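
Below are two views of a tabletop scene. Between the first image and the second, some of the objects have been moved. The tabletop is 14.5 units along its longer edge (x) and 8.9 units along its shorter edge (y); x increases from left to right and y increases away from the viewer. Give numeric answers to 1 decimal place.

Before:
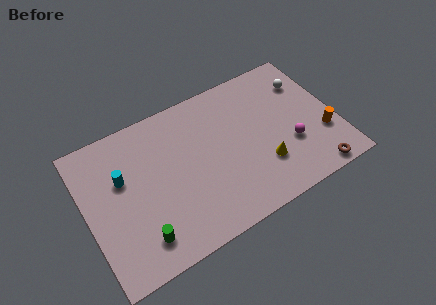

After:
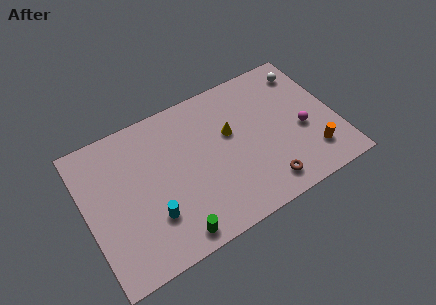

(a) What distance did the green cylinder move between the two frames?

1.9

The green cylinder was near (2.7, 1.7) before and (4.5, 1.0) after, so it travelled √(1.8² + 0.7²) ≈ 1.9 units.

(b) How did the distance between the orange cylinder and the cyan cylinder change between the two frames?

-2.4

They were about 11.7 units apart before and 9.3 after — 2.4 units closer together.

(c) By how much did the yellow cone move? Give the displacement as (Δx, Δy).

(-1.5, 2.8)

The yellow cone was at about (10.0, 2.6) and moved to about (8.5, 5.4).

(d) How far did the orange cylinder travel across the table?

1.2

The orange cylinder was near (13.6, 2.9) before and (12.8, 2.0) after, so it travelled √(0.8² + 0.9²) ≈ 1.2 units.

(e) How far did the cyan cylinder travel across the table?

3.3

From (2.2, 5.6) to (3.5, 2.6), the cyan cylinder covered √(1.3² + 3.0²) ≈ 3.3 units.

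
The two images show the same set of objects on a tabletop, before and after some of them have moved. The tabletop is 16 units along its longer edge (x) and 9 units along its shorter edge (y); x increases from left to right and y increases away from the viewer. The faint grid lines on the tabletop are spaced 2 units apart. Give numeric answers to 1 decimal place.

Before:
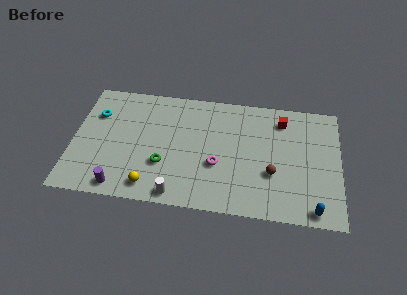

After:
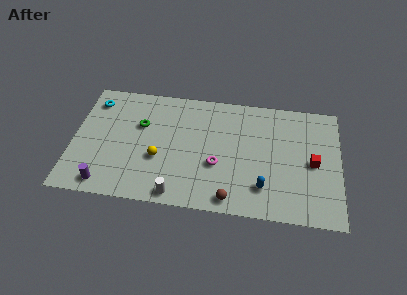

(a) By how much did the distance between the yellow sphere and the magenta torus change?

-0.9

They were about 4.4 units apart before and 3.5 after — 0.9 units closer together.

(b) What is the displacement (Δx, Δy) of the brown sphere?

(-2.4, -2.2)

From the two frames, the brown sphere sits at roughly (12.0, 3.2) before and (9.6, 1.0) after.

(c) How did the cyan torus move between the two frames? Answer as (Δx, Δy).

(-0.2, 1.0)

From the two frames, the cyan torus sits at roughly (1.3, 6.3) before and (1.1, 7.3) after.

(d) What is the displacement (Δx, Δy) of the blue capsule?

(-3.0, 1.2)

The blue capsule was at about (14.5, 0.9) and moved to about (11.5, 2.1).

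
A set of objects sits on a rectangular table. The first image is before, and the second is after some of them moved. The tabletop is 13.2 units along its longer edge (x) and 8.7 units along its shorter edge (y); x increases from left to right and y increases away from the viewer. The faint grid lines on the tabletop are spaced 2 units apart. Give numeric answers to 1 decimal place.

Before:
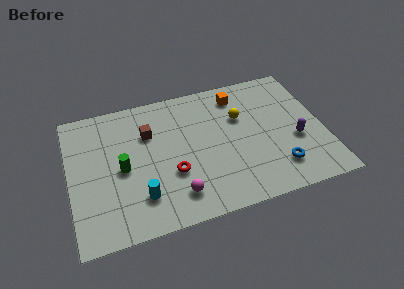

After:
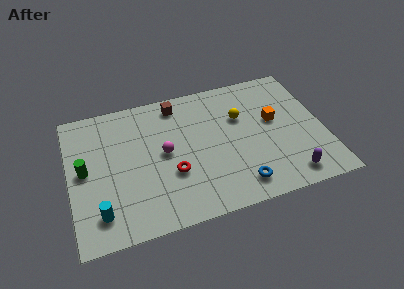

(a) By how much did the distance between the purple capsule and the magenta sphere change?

+0.4

Before: roughly 6.6 units apart; after: 7.0. That's 0.4 units further apart.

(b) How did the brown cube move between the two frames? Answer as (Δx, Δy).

(1.6, 1.5)

The brown cube started near (4.2, 6.0) and ended near (5.8, 7.5).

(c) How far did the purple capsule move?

2.3

From (11.7, 3.4) to (11.1, 1.2), the purple capsule covered √(0.6² + 2.2²) ≈ 2.3 units.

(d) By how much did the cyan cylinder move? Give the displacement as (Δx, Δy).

(-2.1, -0.4)

The cyan cylinder was at about (3.5, 2.1) and moved to about (1.4, 1.7).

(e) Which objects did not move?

the yellow sphere and the red torus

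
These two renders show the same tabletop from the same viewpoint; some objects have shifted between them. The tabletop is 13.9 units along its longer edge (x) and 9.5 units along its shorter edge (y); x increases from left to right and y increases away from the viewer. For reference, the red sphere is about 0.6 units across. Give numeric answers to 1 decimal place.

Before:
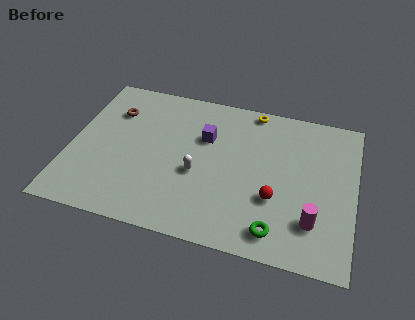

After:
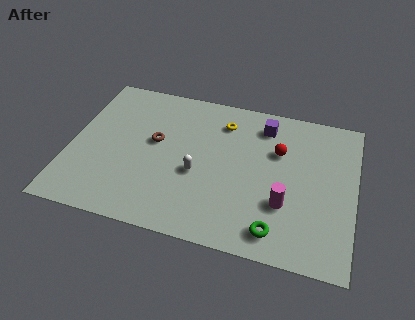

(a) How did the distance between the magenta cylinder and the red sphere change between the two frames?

+1.1

The distance was about 2.1 in the first image and 3.2 in the second, so they moved 1.1 units further apart.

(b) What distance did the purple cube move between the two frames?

3.2

From (6.5, 6.3) to (9.3, 7.8), the purple cube covered √(2.8² + 1.5²) ≈ 3.2 units.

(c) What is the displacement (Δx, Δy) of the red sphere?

(0.0, 3.0)

From the two frames, the red sphere sits at roughly (10.1, 3.3) before and (10.1, 6.3) after.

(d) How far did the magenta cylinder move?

1.6

The magenta cylinder moved from about (12.0, 2.4) to (10.6, 3.1), a distance of √(1.4² + 0.7²) ≈ 1.6.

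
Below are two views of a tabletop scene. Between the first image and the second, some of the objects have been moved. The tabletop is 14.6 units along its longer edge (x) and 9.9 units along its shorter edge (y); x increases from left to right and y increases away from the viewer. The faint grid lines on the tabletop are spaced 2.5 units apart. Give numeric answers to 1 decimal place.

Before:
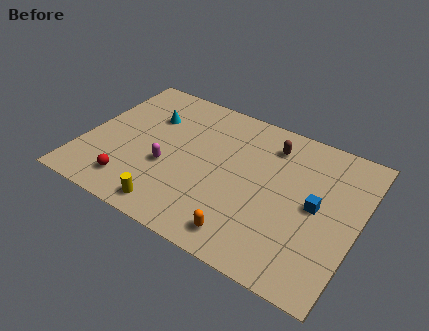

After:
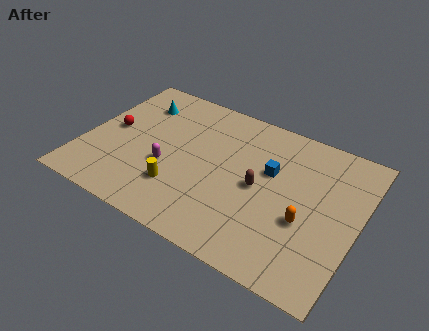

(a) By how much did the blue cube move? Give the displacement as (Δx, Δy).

(-2.6, 1.1)

The blue cube started near (12.4, 5.0) and ended near (9.8, 6.1).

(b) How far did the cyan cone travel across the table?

1.1

The cyan cone was near (3.1, 6.9) before and (2.3, 7.6) after, so it travelled √(0.8² + 0.7²) ≈ 1.1 units.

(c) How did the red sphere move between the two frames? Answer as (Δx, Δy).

(-1.7, 3.3)

The red sphere started near (3.0, 1.8) and ended near (1.3, 5.1).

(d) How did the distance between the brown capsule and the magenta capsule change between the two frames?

-1.6

Before: roughly 6.5 units apart; after: 4.9. That's 1.6 units closer together.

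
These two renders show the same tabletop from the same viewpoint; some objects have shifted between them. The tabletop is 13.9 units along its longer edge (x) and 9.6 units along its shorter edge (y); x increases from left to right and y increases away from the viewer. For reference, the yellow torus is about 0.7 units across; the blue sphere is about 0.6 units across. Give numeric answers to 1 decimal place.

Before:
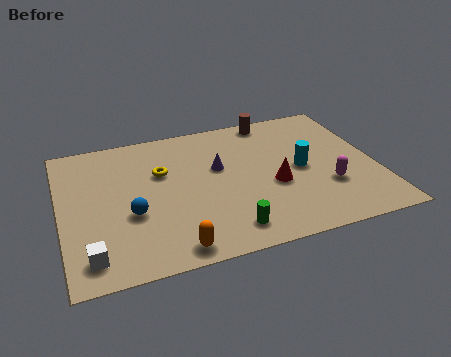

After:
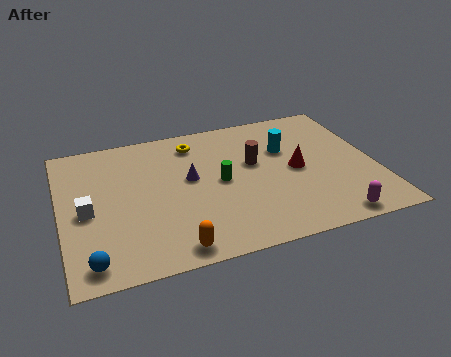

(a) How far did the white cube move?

2.9

The white cube was near (1.1, 1.5) before and (1.1, 4.4) after, so it travelled √(0.0² + 2.9²) ≈ 2.9 units.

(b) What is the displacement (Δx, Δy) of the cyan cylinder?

(-0.5, 1.6)

From the two frames, the cyan cylinder sits at roughly (10.6, 4.7) before and (10.1, 6.3) after.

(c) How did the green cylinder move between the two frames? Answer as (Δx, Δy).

(0.0, 3.3)

From the two frames, the green cylinder sits at roughly (7.0, 1.5) before and (7.0, 4.8) after.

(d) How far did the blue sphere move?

3.1

The blue sphere was near (3.0, 3.7) before and (1.1, 1.2) after, so it travelled √(1.9² + 2.5²) ≈ 3.1 units.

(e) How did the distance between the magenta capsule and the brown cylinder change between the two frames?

-0.3

The distance was about 5.9 in the first image and 5.6 in the second, so they moved 0.3 units closer together.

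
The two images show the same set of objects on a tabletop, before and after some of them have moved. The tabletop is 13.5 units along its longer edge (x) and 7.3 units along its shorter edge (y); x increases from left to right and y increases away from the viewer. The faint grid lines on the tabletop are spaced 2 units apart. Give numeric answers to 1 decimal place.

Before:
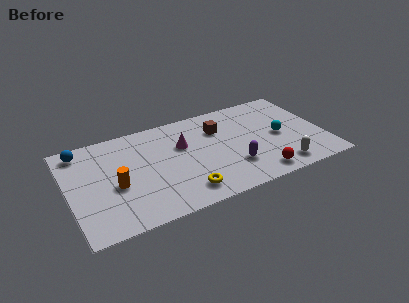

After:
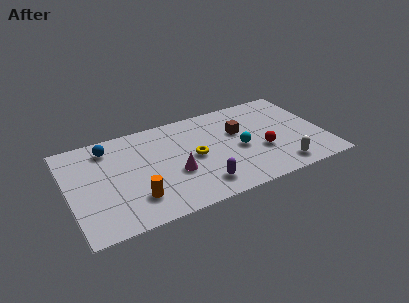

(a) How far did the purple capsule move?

1.9

The purple capsule moved from about (8.5, 2.1) to (6.7, 1.4), a distance of √(1.8² + 0.7²) ≈ 1.9.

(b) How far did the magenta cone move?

2.0

The magenta cone moved from about (6.1, 4.7) to (5.5, 2.8), a distance of √(0.6² + 1.9²) ≈ 2.0.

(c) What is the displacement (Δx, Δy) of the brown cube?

(1.0, -0.6)

The brown cube was at about (8.1, 5.2) and moved to about (9.1, 4.6).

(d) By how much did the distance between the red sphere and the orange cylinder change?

-0.7

Before: roughly 7.6 units apart; after: 6.9. That's 0.7 units closer together.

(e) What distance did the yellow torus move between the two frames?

2.4

The yellow torus was near (5.8, 1.3) before and (6.6, 3.6) after, so it travelled √(0.8² + 2.3²) ≈ 2.4 units.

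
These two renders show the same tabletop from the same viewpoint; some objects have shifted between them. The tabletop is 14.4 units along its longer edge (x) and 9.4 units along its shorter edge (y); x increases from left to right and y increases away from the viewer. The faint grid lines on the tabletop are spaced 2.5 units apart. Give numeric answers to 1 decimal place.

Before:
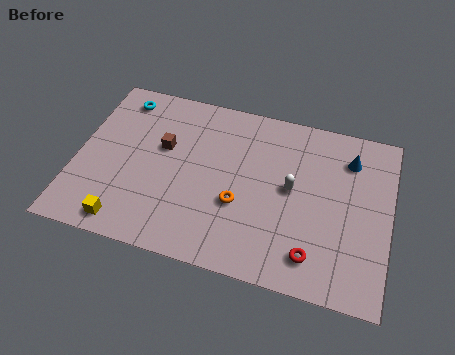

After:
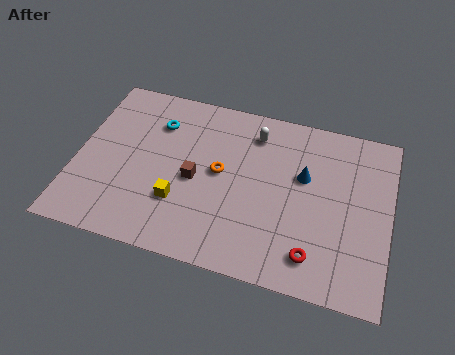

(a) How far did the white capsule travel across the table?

3.2

From (9.9, 5.0) to (8.0, 7.6), the white capsule covered √(1.9² + 2.6²) ≈ 3.2 units.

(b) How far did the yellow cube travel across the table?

2.9

The yellow cube was near (2.6, 1.1) before and (4.9, 2.9) after, so it travelled √(2.3² + 1.8²) ≈ 2.9 units.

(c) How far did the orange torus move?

1.8

The orange torus was near (7.6, 3.5) before and (6.6, 5.0) after, so it travelled √(1.0² + 1.5²) ≈ 1.8 units.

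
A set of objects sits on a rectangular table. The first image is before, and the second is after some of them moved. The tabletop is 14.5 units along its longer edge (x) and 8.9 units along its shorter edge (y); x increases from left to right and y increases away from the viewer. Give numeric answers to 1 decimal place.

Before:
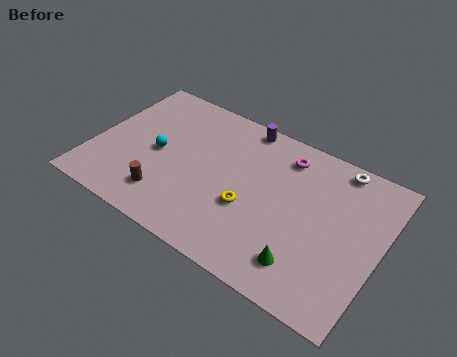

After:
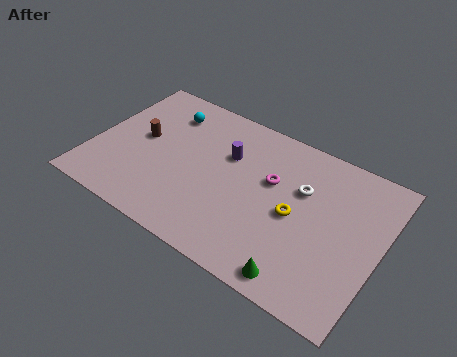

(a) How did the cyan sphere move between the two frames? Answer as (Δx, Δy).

(0.0, 2.7)

The cyan sphere started near (3.2, 4.3) and ended near (3.2, 7.0).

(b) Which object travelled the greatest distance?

the brown cylinder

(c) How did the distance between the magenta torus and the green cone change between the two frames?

-0.8

The distance was about 5.8 in the first image and 5.0 in the second, so they moved 0.8 units closer together.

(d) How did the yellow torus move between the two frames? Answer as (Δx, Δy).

(2.2, 0.8)

The yellow torus was at about (8.1, 3.4) and moved to about (10.3, 4.2).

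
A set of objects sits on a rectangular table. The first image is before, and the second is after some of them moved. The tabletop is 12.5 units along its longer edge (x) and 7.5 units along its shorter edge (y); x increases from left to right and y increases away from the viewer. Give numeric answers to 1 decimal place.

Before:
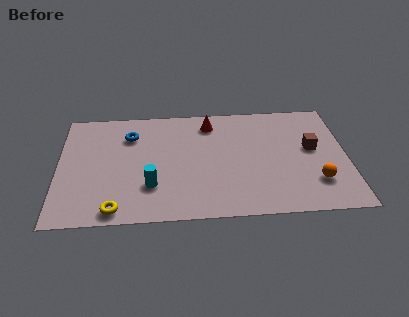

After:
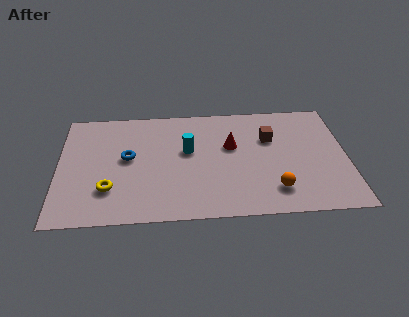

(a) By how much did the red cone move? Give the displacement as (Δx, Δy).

(0.9, -1.6)

The red cone started near (6.6, 6.2) and ended near (7.5, 4.6).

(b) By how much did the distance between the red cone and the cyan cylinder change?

-2.9

Before: roughly 4.8 units apart; after: 1.9. That's 2.9 units closer together.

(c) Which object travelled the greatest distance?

the cyan cylinder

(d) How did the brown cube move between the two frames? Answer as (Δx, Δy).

(-1.8, 0.8)

The brown cube started near (11.0, 4.2) and ended near (9.2, 5.0).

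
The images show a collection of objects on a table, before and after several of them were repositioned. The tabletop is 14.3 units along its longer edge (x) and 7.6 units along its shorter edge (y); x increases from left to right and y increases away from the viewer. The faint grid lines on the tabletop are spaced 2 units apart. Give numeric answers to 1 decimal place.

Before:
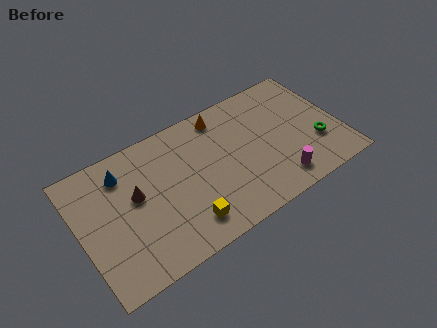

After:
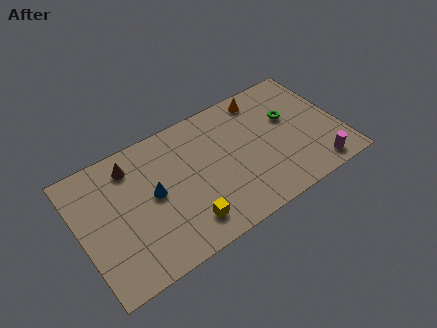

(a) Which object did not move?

the yellow cube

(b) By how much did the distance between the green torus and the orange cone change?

-4.0

The distance was about 6.2 in the first image and 2.2 in the second, so they moved 4.0 units closer together.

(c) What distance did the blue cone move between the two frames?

2.4

The blue cone moved from about (2.6, 6.0) to (4.0, 4.0), a distance of √(1.4² + 2.0²) ≈ 2.4.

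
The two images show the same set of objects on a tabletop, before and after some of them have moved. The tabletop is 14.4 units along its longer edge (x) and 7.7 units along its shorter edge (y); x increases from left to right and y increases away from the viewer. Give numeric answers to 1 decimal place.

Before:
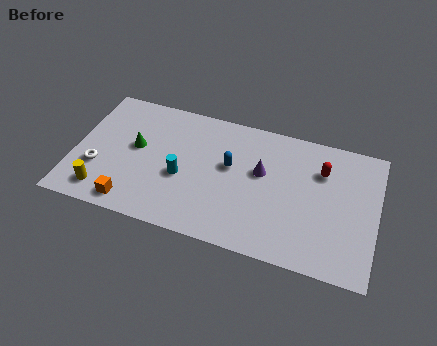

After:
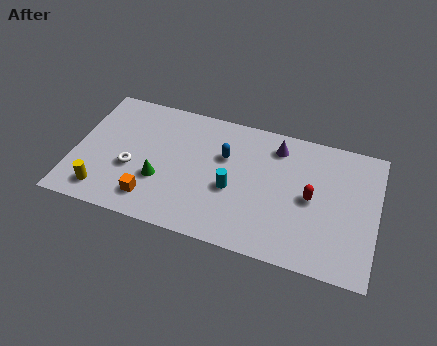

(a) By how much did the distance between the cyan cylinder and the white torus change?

+0.8

They were about 4.0 units apart before and 4.8 after — 0.8 units further apart.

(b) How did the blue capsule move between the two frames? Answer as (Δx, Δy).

(-0.3, 0.5)

The blue capsule was at about (7.4, 4.5) and moved to about (7.1, 5.0).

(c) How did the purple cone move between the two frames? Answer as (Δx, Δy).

(0.6, 1.7)

The purple cone was at about (8.9, 4.6) and moved to about (9.5, 6.3).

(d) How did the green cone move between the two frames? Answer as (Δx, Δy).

(1.3, -1.6)

From the two frames, the green cone sits at roughly (2.9, 4.3) before and (4.2, 2.7) after.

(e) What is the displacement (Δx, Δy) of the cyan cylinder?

(2.4, 0.0)

The cyan cylinder started near (5.2, 3.2) and ended near (7.6, 3.2).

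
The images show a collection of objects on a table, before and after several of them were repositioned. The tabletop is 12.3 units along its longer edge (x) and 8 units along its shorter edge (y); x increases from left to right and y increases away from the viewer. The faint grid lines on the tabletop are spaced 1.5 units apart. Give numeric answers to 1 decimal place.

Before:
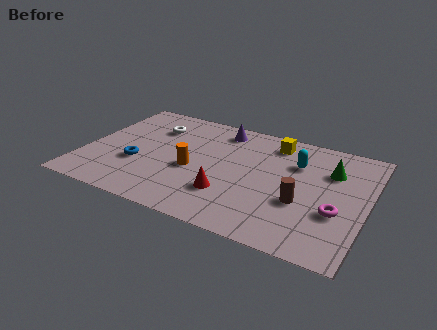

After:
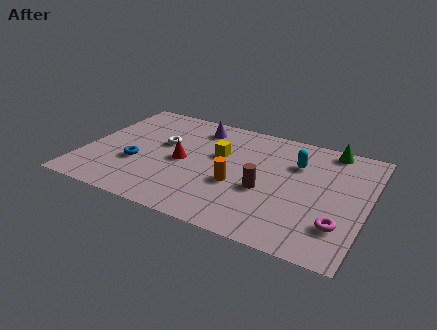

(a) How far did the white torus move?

1.3

The white torus was near (2.7, 5.9) before and (3.3, 4.8) after, so it travelled √(0.6² + 1.1²) ≈ 1.3 units.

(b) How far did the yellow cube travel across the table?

2.8

From (8.0, 6.7) to (5.8, 4.9), the yellow cube covered √(2.2² + 1.8²) ≈ 2.8 units.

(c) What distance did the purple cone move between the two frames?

1.0

The purple cone moved from about (5.6, 6.8) to (4.6, 6.6), a distance of √(1.0² + 0.2²) ≈ 1.0.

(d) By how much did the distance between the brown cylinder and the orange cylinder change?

-3.6

The distance was about 4.8 in the first image and 1.2 in the second, so they moved 3.6 units closer together.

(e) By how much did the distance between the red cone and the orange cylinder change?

+0.6

They were about 2.0 units apart before and 2.6 after — 0.6 units further apart.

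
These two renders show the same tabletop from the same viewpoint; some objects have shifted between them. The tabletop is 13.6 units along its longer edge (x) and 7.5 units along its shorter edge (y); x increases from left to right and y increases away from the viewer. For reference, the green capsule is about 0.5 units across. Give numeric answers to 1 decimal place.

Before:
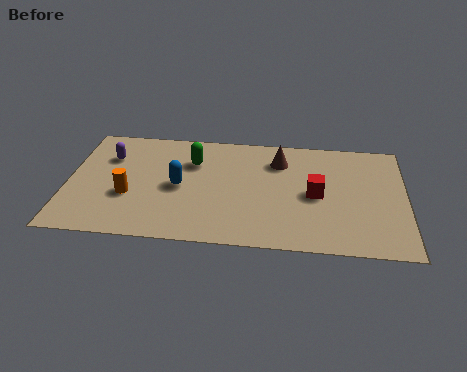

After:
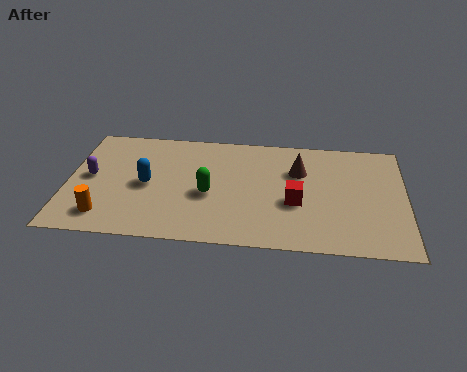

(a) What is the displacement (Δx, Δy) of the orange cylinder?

(-0.9, -1.4)

The orange cylinder started near (2.5, 2.8) and ended near (1.6, 1.4).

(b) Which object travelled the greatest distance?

the green capsule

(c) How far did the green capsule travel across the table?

2.2

The green capsule moved from about (5.0, 5.3) to (5.7, 3.2), a distance of √(0.7² + 2.1²) ≈ 2.2.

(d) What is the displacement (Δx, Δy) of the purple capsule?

(-0.7, -1.4)

The purple capsule started near (1.6, 5.3) and ended near (0.9, 3.9).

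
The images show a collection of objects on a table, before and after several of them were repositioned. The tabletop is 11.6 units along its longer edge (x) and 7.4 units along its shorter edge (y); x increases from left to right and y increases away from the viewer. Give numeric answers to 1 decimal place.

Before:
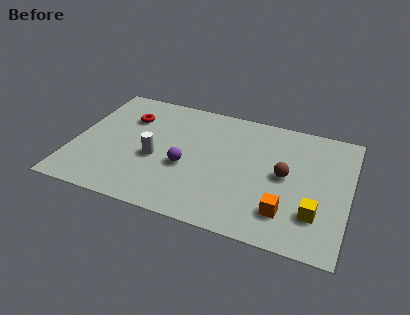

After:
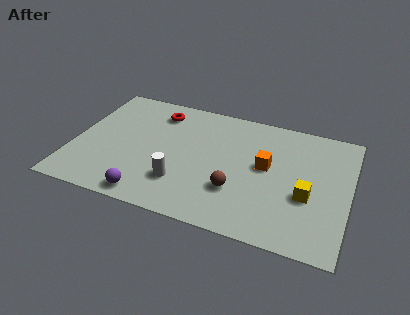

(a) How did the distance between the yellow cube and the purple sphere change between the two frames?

+1.1

The distance was about 5.6 in the first image and 6.7 in the second, so they moved 1.1 units further apart.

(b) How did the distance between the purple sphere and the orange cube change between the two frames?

+1.2

The distance was about 4.5 in the first image and 5.7 in the second, so they moved 1.2 units further apart.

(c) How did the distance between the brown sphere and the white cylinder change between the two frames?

-3.1

The distance was about 5.4 in the first image and 2.3 in the second, so they moved 3.1 units closer together.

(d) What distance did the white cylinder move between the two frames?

1.6

The white cylinder moved from about (3.5, 3.1) to (4.7, 2.0), a distance of √(1.2² + 1.1²) ≈ 1.6.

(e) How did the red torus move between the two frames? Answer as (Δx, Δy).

(1.2, 0.7)

From the two frames, the red torus sits at roughly (2.1, 5.3) before and (3.3, 6.0) after.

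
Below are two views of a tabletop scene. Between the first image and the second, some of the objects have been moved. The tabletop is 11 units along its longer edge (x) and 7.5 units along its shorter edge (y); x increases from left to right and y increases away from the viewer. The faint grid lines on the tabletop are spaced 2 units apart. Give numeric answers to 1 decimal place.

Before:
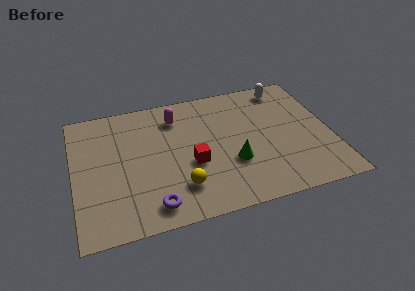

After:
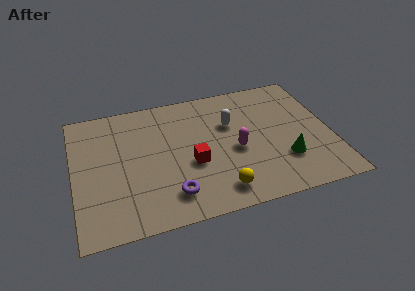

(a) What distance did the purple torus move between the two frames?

0.9

The purple torus moved from about (3.2, 1.1) to (4.0, 1.5), a distance of √(0.8² + 0.4²) ≈ 0.9.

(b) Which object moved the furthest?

the magenta capsule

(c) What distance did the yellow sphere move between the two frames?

1.7

The yellow sphere moved from about (4.4, 1.8) to (6.0, 1.2), a distance of √(1.6² + 0.6²) ≈ 1.7.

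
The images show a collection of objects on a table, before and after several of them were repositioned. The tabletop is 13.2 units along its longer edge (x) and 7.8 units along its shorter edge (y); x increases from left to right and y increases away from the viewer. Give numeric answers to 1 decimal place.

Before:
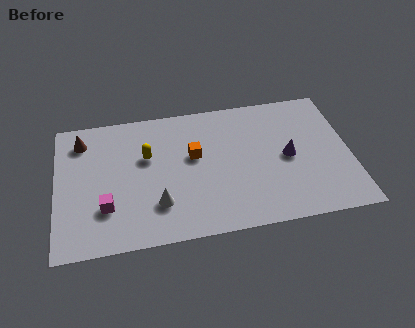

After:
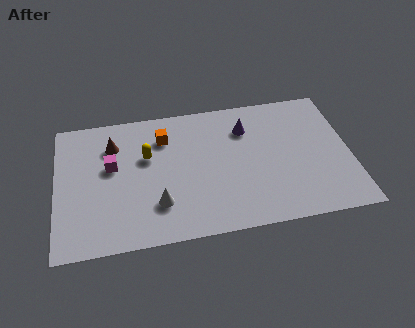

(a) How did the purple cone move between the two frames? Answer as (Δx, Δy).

(-1.8, 2.0)

From the two frames, the purple cone sits at roughly (10.4, 3.8) before and (8.6, 5.8) after.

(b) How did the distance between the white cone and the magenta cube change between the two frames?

+0.9

They were about 2.3 units apart before and 3.2 after — 0.9 units further apart.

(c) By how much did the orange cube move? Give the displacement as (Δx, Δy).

(-1.3, 1.3)

The orange cube was at about (6.2, 4.6) and moved to about (4.9, 5.9).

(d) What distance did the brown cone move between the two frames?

1.5

The brown cone was near (1.2, 6.3) before and (2.6, 5.8) after, so it travelled √(1.4² + 0.5²) ≈ 1.5 units.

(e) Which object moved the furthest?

the purple cone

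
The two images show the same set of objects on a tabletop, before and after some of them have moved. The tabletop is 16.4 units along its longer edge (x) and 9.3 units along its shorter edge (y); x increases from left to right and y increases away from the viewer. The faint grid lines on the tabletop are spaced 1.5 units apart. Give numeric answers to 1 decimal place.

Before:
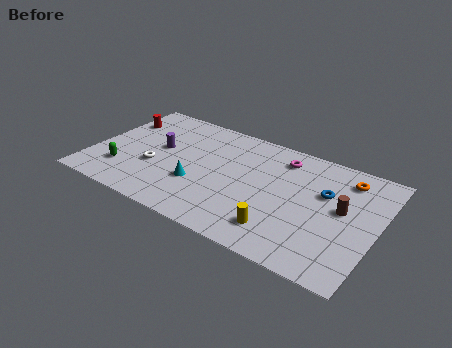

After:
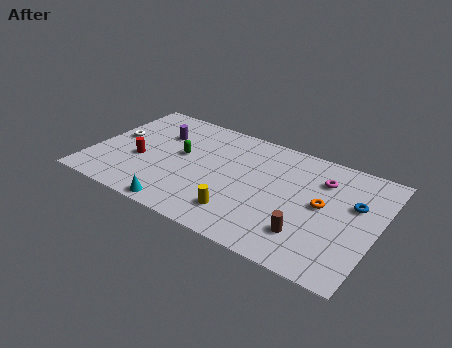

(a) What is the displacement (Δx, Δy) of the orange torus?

(-1.0, -2.7)

The orange torus was at about (14.3, 7.6) and moved to about (13.3, 4.9).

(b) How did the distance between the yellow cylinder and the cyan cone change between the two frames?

-1.7

The distance was about 5.2 in the first image and 3.5 in the second, so they moved 1.7 units closer together.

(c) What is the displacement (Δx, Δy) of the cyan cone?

(-0.6, -2.4)

From the two frames, the cyan cone sits at roughly (6.3, 3.2) before and (5.7, 0.8) after.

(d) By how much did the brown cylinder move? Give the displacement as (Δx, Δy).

(-1.6, -2.8)

The brown cylinder was at about (14.4, 5.1) and moved to about (12.8, 2.3).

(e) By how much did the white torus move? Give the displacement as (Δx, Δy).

(-2.6, 1.6)

From the two frames, the white torus sits at roughly (3.7, 3.5) before and (1.1, 5.1) after.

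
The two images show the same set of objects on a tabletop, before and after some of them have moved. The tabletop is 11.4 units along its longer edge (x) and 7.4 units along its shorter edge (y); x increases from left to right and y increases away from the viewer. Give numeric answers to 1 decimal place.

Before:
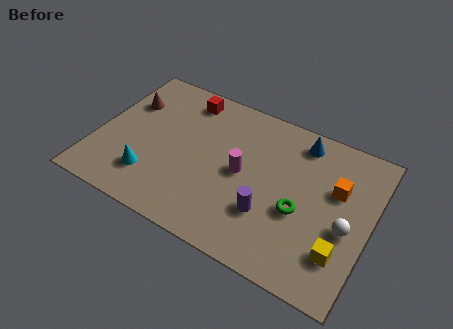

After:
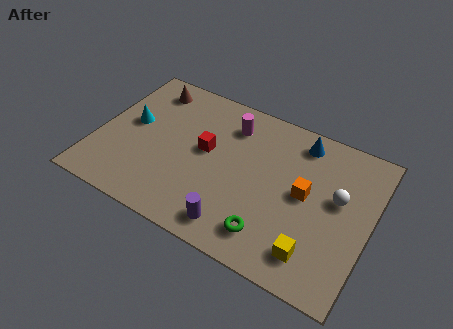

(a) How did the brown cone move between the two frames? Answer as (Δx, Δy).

(0.7, 1.1)

The brown cone was at about (1.0, 5.1) and moved to about (1.7, 6.2).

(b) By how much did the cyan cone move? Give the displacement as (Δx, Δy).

(-1.2, 2.3)

The cyan cone was at about (2.5, 1.8) and moved to about (1.3, 4.1).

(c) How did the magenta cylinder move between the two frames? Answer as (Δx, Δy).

(-0.8, 2.1)

The magenta cylinder started near (6.1, 3.7) and ended near (5.3, 5.8).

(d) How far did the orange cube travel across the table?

1.4

The orange cube moved from about (9.9, 4.7) to (8.7, 3.9), a distance of √(1.2² + 0.8²) ≈ 1.4.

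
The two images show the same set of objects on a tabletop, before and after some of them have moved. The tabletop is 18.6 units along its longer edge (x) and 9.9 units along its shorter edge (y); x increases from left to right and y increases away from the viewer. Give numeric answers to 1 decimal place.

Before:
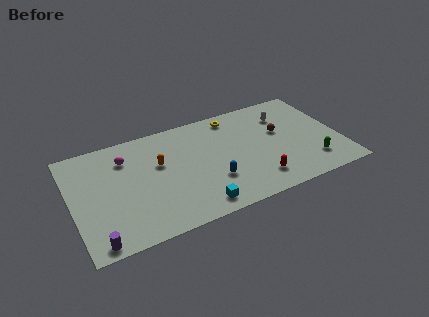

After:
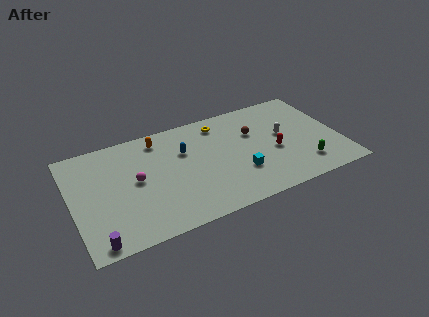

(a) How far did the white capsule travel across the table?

1.9

From (15.1, 7.4) to (14.8, 5.5), the white capsule covered √(0.3² + 1.9²) ≈ 1.9 units.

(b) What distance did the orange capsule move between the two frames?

2.3

The orange capsule was near (6.1, 6.1) before and (6.3, 8.4) after, so it travelled √(0.2² + 2.3²) ≈ 2.3 units.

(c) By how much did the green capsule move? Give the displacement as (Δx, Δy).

(-0.6, -0.1)

The green capsule started near (16.4, 2.2) and ended near (15.8, 2.1).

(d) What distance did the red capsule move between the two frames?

2.7

The red capsule moved from about (12.5, 2.0) to (14.0, 4.2), a distance of √(1.5² + 2.2²) ≈ 2.7.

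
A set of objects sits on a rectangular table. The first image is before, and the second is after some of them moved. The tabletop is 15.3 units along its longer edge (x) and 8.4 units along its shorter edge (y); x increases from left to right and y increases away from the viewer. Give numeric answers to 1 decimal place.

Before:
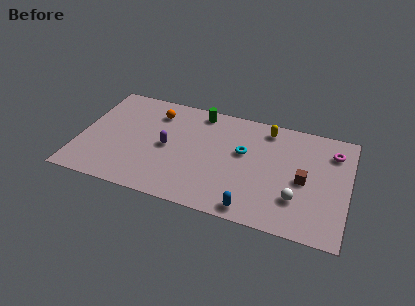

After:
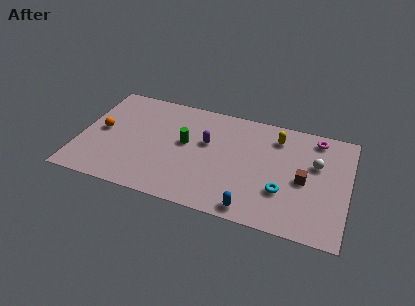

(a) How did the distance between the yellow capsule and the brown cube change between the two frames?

-0.7

Before: roughly 4.0 units apart; after: 3.3. That's 0.7 units closer together.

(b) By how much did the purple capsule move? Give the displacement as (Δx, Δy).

(2.2, 1.0)

From the two frames, the purple capsule sits at roughly (5.0, 4.1) before and (7.2, 5.1) after.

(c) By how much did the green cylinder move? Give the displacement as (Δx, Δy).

(-0.6, -2.7)

The green cylinder was at about (6.6, 7.4) and moved to about (6.0, 4.7).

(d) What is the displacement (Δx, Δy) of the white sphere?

(0.9, 2.9)

From the two frames, the white sphere sits at roughly (12.5, 2.4) before and (13.4, 5.3) after.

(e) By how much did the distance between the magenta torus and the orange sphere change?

+2.3

They were about 10.2 units apart before and 12.5 after — 2.3 units further apart.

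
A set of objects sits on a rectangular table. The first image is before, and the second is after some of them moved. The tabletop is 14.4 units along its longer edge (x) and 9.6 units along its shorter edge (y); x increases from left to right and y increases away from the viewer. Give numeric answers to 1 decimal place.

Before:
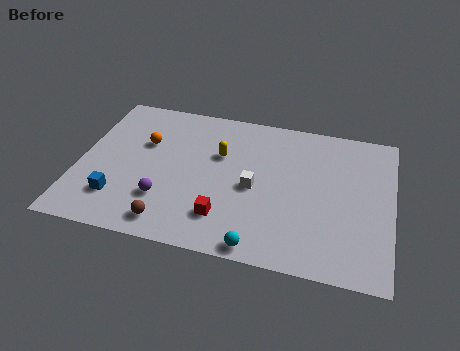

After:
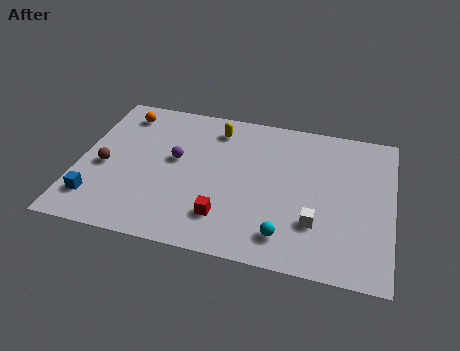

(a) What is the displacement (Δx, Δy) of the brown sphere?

(-3.3, 2.9)

From the two frames, the brown sphere sits at roughly (4.5, 1.3) before and (1.2, 4.2) after.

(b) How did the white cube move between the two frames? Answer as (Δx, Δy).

(2.9, -1.6)

The white cube started near (8.1, 4.4) and ended near (11.0, 2.8).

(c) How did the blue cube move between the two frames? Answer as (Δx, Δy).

(-1.0, -0.3)

From the two frames, the blue cube sits at roughly (2.0, 2.3) before and (1.0, 2.0) after.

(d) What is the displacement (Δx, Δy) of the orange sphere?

(-1.2, 1.8)

From the two frames, the orange sphere sits at roughly (2.9, 6.2) before and (1.7, 8.0) after.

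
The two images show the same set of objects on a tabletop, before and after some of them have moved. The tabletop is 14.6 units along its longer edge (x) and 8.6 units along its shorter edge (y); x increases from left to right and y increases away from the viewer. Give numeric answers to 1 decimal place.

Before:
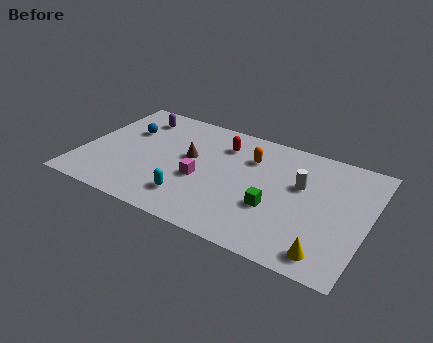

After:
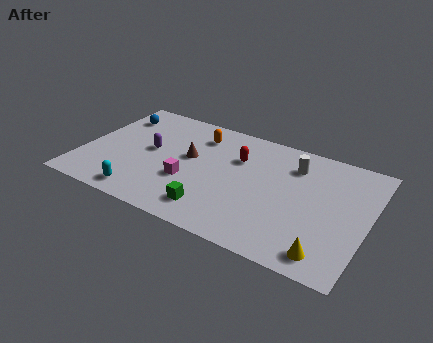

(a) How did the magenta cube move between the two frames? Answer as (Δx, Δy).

(-0.6, -0.4)

From the two frames, the magenta cube sits at roughly (6.2, 3.5) before and (5.6, 3.1) after.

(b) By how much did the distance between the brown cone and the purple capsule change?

-1.7

Before: roughly 3.7 units apart; after: 2.0. That's 1.7 units closer together.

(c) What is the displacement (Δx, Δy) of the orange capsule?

(-2.8, 0.6)

The orange capsule was at about (8.4, 6.2) and moved to about (5.6, 6.8).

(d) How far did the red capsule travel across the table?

1.1

From (6.9, 6.6) to (7.8, 5.9), the red capsule covered √(0.9² + 0.7²) ≈ 1.1 units.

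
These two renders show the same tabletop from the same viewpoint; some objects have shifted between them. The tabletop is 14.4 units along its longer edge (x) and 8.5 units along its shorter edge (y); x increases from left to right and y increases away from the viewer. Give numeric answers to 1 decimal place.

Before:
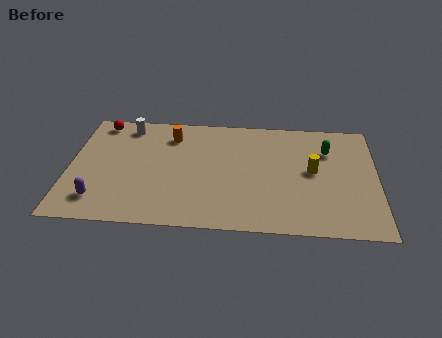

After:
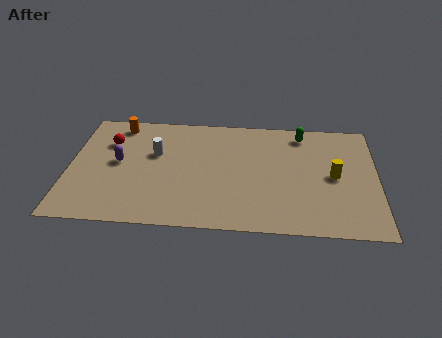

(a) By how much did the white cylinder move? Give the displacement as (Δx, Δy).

(1.4, -2.0)

From the two frames, the white cylinder sits at roughly (2.6, 7.3) before and (4.0, 5.3) after.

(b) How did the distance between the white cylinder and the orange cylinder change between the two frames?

+0.6

The distance was about 2.2 in the first image and 2.8 in the second, so they moved 0.6 units further apart.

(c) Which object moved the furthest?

the purple capsule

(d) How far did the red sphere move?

1.6

From (1.3, 7.5) to (1.8, 6.0), the red sphere covered √(0.5² + 1.5²) ≈ 1.6 units.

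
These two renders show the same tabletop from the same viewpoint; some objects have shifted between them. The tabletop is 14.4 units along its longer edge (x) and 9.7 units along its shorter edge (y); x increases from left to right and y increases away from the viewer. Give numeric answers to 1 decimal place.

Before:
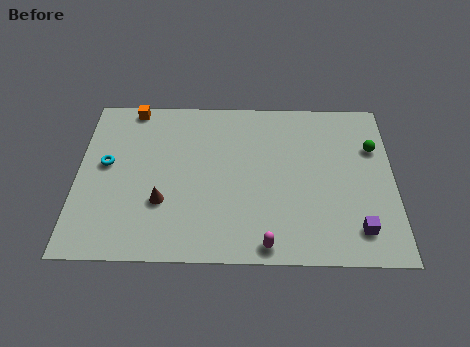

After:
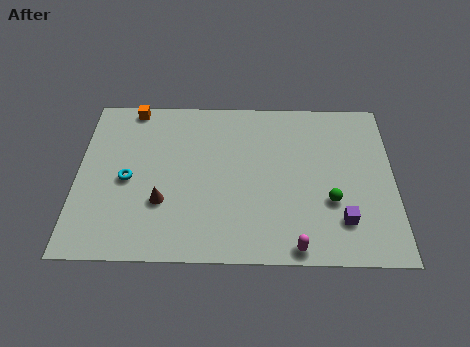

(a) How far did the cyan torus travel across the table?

1.3

The cyan torus moved from about (1.3, 5.4) to (2.3, 4.5), a distance of √(1.0² + 0.9²) ≈ 1.3.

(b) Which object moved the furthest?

the green sphere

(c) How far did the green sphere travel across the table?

3.8

The green sphere moved from about (13.5, 6.6) to (11.5, 3.4), a distance of √(2.0² + 3.2²) ≈ 3.8.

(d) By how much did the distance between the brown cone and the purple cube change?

-0.8

They were about 8.9 units apart before and 8.1 after — 0.8 units closer together.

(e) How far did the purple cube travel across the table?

0.9

The purple cube was near (12.7, 1.8) before and (12.0, 2.3) after, so it travelled √(0.7² + 0.5²) ≈ 0.9 units.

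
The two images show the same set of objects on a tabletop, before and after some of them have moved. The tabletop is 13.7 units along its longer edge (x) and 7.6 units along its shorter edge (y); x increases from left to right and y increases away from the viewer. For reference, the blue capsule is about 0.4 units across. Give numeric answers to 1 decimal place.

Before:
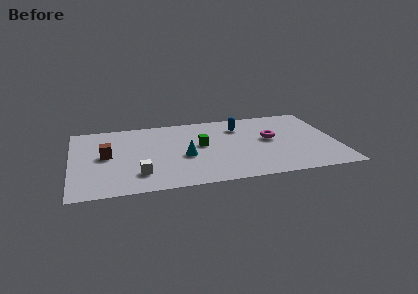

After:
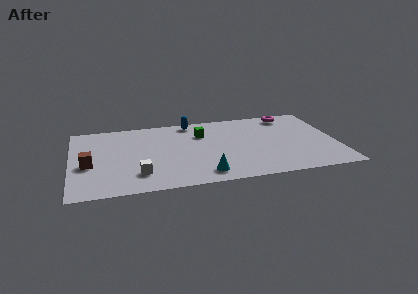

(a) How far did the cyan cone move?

2.2

The cyan cone moved from about (5.8, 3.2) to (6.7, 1.2), a distance of √(0.9² + 2.0²) ≈ 2.2.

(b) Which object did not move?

the white cube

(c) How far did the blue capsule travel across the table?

2.7

The blue capsule moved from about (8.8, 5.8) to (6.3, 6.8), a distance of √(2.5² + 1.0²) ≈ 2.7.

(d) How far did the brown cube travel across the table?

1.2

From (1.8, 4.0) to (0.9, 3.2), the brown cube covered √(0.9² + 0.8²) ≈ 1.2 units.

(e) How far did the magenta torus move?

2.7

From (10.3, 4.2) to (11.5, 6.6), the magenta torus covered √(1.2² + 2.4²) ≈ 2.7 units.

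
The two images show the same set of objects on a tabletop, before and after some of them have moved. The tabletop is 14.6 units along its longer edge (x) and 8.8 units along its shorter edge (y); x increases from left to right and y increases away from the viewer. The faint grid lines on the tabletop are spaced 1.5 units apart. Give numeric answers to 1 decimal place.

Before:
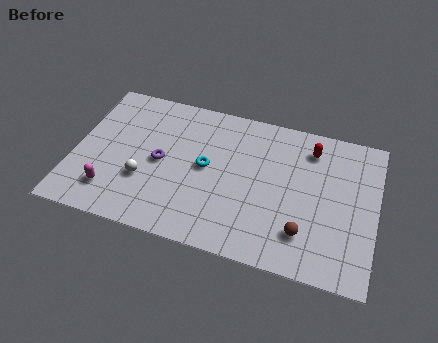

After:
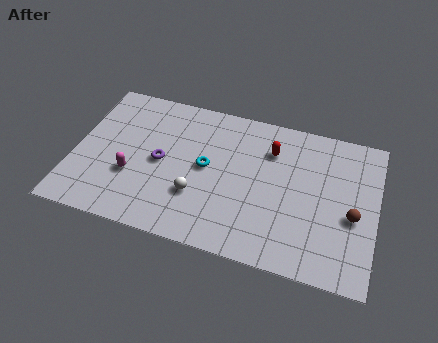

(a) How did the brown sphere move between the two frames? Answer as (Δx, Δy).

(2.2, 1.6)

The brown sphere was at about (11.3, 2.1) and moved to about (13.5, 3.7).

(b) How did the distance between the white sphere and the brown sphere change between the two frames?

-0.4

The distance was about 7.9 in the first image and 7.5 in the second, so they moved 0.4 units closer together.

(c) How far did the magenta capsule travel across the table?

1.5

The magenta capsule moved from about (2.0, 1.9) to (2.9, 3.1), a distance of √(0.9² + 1.2²) ≈ 1.5.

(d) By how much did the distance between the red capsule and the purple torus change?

-2.0

The distance was about 7.6 in the first image and 5.6 in the second, so they moved 2.0 units closer together.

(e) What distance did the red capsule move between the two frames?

2.0

The red capsule was near (11.3, 7.1) before and (9.4, 6.5) after, so it travelled √(1.9² + 0.6²) ≈ 2.0 units.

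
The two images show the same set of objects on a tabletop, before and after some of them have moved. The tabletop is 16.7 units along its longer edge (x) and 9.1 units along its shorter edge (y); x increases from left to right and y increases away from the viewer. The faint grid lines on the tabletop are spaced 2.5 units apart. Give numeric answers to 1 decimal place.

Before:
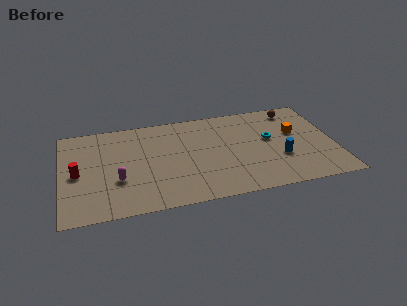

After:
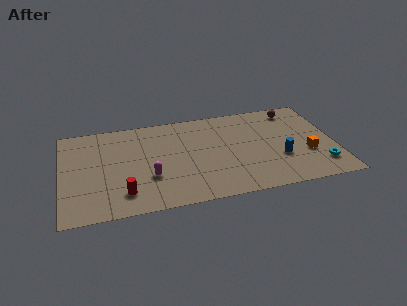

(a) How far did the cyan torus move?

4.3

From (12.8, 5.2) to (15.7, 2.0), the cyan torus covered √(2.9² + 3.2²) ≈ 4.3 units.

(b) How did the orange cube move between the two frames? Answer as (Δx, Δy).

(0.6, -2.2)

From the two frames, the orange cube sits at roughly (14.4, 5.5) before and (15.0, 3.3) after.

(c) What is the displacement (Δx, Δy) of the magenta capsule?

(1.9, -0.1)

The magenta capsule was at about (3.4, 3.2) and moved to about (5.3, 3.1).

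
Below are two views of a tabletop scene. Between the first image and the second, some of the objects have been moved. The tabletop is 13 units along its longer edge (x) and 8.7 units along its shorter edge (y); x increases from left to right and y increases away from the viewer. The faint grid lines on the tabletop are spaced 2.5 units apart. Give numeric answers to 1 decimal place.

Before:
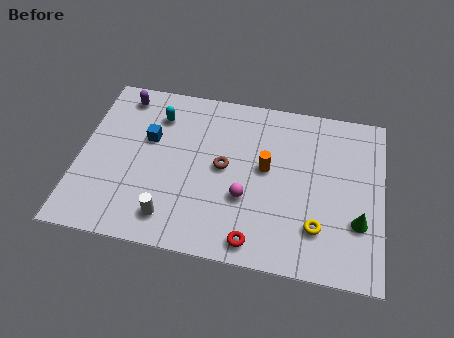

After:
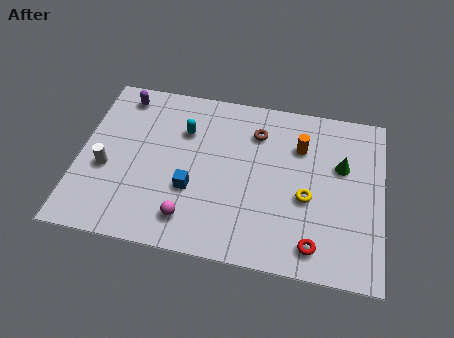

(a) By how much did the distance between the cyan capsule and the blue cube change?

+1.7

Before: roughly 1.3 units apart; after: 3.0. That's 1.7 units further apart.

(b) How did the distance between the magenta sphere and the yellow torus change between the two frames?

+2.1

Before: roughly 3.2 units apart; after: 5.3. That's 2.1 units further apart.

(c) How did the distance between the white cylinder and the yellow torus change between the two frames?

+2.4

The distance was about 6.2 in the first image and 8.6 in the second, so they moved 2.4 units further apart.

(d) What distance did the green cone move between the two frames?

2.8

The green cone was near (12.0, 2.8) before and (11.2, 5.5) after, so it travelled √(0.8² + 2.7²) ≈ 2.8 units.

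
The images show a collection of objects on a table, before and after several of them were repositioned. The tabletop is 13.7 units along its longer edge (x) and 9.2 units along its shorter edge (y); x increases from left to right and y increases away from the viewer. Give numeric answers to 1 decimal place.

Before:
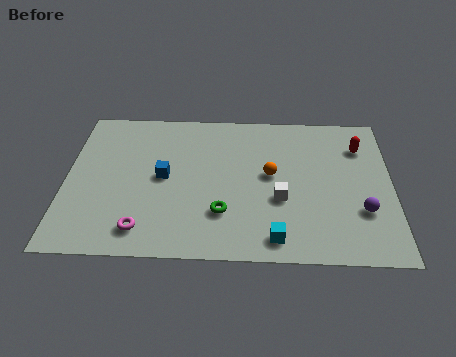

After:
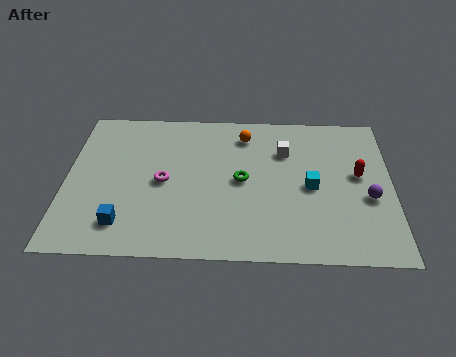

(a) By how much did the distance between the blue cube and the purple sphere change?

+1.9

They were about 8.5 units apart before and 10.4 after — 1.9 units further apart.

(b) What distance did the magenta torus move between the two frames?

3.0

From (3.3, 1.5) to (4.1, 4.4), the magenta torus covered √(0.8² + 2.9²) ≈ 3.0 units.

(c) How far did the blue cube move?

3.3

The blue cube moved from about (4.1, 4.7) to (2.5, 1.8), a distance of √(1.6² + 2.9²) ≈ 3.3.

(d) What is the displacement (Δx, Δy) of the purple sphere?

(0.3, 0.8)

The purple sphere was at about (12.4, 2.9) and moved to about (12.7, 3.7).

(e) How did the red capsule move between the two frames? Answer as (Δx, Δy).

(-0.1, -1.8)

The red capsule started near (12.4, 6.9) and ended near (12.3, 5.1).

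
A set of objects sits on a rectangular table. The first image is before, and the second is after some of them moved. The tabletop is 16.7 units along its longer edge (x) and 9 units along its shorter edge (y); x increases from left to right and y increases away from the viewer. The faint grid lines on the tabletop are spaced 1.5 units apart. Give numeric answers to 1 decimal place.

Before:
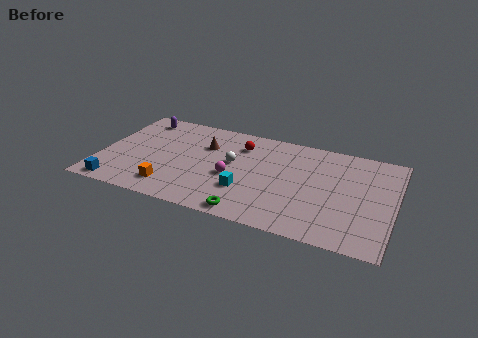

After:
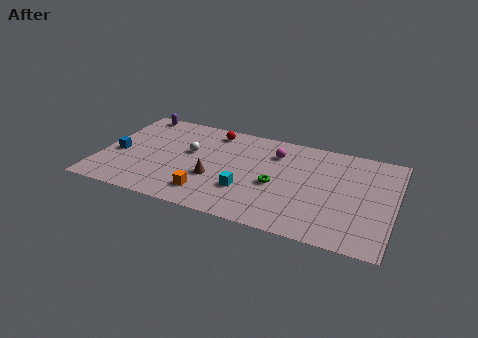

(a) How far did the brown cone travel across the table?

3.0

The brown cone was near (5.8, 6.2) before and (6.6, 3.3) after, so it travelled √(0.8² + 2.9²) ≈ 3.0 units.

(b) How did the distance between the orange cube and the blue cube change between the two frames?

+2.7

They were about 3.1 units apart before and 5.8 after — 2.7 units further apart.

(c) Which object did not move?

the cyan cube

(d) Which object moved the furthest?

the magenta sphere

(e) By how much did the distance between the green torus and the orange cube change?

-0.4

Before: roughly 4.7 units apart; after: 4.3. That's 0.4 units closer together.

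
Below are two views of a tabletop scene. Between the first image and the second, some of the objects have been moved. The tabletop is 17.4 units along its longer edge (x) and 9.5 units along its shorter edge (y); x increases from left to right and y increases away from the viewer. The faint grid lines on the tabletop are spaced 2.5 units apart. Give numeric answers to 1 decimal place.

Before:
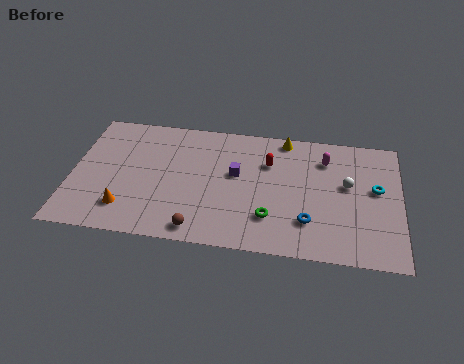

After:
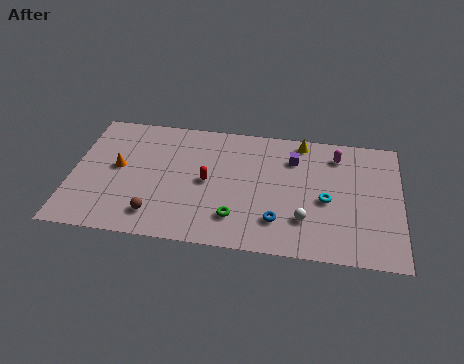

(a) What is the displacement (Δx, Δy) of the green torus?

(-1.8, -0.3)

The green torus was at about (10.6, 2.5) and moved to about (8.8, 2.2).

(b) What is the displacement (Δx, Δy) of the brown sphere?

(-2.3, 0.7)

The brown sphere was at about (6.9, 1.1) and moved to about (4.6, 1.8).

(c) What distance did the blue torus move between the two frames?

1.6

From (12.6, 2.5) to (11.0, 2.3), the blue torus covered √(1.6² + 0.2²) ≈ 1.6 units.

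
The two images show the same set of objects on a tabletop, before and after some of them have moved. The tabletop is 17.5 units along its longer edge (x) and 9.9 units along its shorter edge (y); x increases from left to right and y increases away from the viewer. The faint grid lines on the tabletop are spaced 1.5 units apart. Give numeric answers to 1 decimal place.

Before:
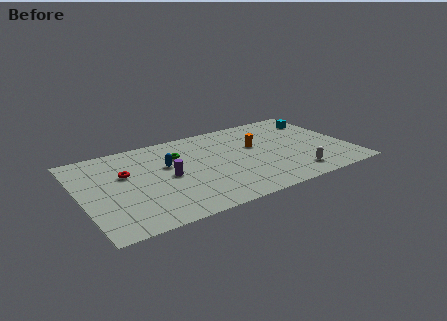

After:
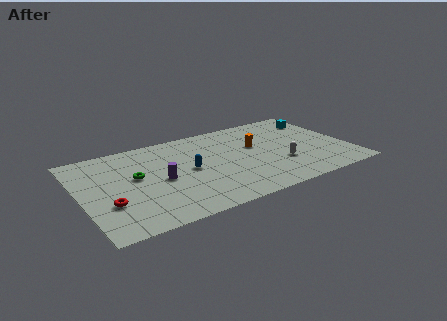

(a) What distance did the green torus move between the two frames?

3.3

From (6.6, 7.0) to (3.6, 5.6), the green torus covered √(3.0² + 1.4²) ≈ 3.3 units.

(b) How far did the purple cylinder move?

0.5

The purple cylinder was near (5.6, 4.8) before and (5.1, 4.6) after, so it travelled √(0.5² + 0.2²) ≈ 0.5 units.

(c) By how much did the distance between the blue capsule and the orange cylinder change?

-1.2

The distance was about 5.9 in the first image and 4.7 in the second, so they moved 1.2 units closer together.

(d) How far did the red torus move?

3.2

The red torus moved from about (3.0, 6.2) to (1.6, 3.3), a distance of √(1.4² + 2.9²) ≈ 3.2.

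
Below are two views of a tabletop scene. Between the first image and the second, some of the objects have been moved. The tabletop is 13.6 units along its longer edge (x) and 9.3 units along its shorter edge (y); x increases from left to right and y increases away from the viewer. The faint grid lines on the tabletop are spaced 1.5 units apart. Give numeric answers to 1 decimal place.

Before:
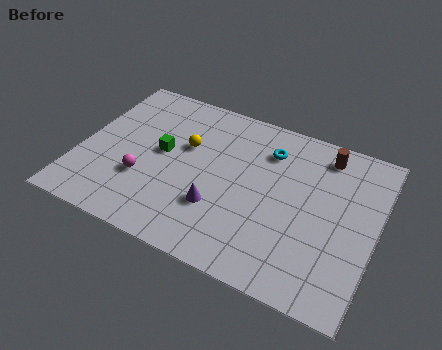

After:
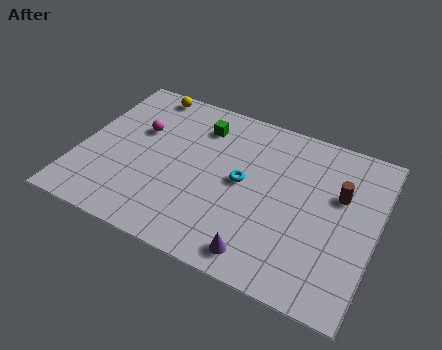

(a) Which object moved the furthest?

the yellow sphere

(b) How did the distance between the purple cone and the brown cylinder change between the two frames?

-1.0

The distance was about 6.6 in the first image and 5.6 in the second, so they moved 1.0 units closer together.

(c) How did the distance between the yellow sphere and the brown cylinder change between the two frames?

+3.2

They were about 6.5 units apart before and 9.7 after — 3.2 units further apart.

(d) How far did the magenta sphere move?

2.9

The magenta sphere was near (3.1, 3.1) before and (2.5, 5.9) after, so it travelled √(0.6² + 2.8²) ≈ 2.9 units.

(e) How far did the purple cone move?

2.8

The purple cone moved from about (6.6, 2.9) to (8.8, 1.2), a distance of √(2.2² + 1.7²) ≈ 2.8.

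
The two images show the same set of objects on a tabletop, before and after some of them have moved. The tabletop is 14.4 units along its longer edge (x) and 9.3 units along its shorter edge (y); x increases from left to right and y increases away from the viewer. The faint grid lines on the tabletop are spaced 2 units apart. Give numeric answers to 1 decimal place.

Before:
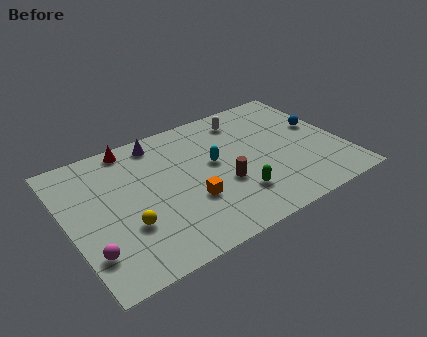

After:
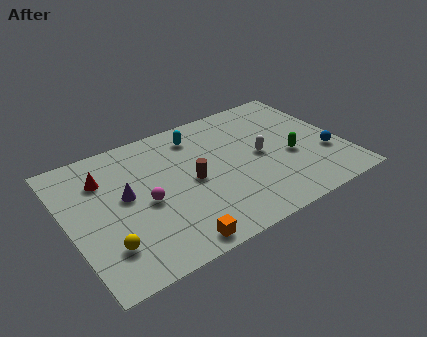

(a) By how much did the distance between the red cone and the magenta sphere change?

-3.6

Before: roughly 6.8 units apart; after: 3.2. That's 3.6 units closer together.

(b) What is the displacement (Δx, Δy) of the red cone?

(-1.7, -1.6)

The red cone started near (3.8, 8.4) and ended near (2.1, 6.8).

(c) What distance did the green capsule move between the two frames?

3.5

From (8.4, 2.4) to (11.6, 3.8), the green capsule covered √(3.2² + 1.4²) ≈ 3.5 units.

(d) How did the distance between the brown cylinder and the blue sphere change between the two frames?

+1.2

They were about 5.9 units apart before and 7.1 after — 1.2 units further apart.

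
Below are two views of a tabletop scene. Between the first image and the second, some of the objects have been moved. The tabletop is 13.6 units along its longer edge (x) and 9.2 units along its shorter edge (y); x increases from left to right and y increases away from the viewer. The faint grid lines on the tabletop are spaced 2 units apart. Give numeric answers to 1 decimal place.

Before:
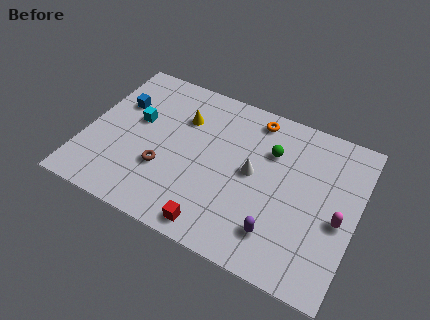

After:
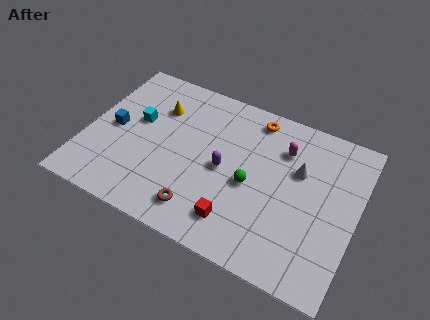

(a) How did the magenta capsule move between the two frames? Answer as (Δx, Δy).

(-3.1, 2.8)

The magenta capsule was at about (12.8, 4.0) and moved to about (9.7, 6.8).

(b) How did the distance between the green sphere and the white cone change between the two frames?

+1.1

The distance was about 1.7 in the first image and 2.8 in the second, so they moved 1.1 units further apart.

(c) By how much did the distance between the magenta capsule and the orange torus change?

-4.2

The distance was about 6.2 in the first image and 2.0 in the second, so they moved 4.2 units closer together.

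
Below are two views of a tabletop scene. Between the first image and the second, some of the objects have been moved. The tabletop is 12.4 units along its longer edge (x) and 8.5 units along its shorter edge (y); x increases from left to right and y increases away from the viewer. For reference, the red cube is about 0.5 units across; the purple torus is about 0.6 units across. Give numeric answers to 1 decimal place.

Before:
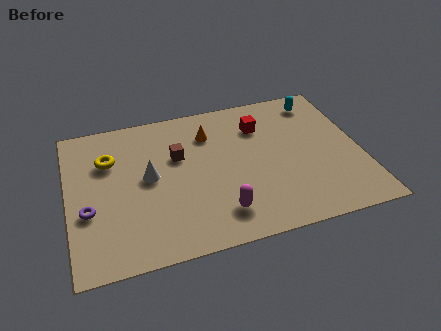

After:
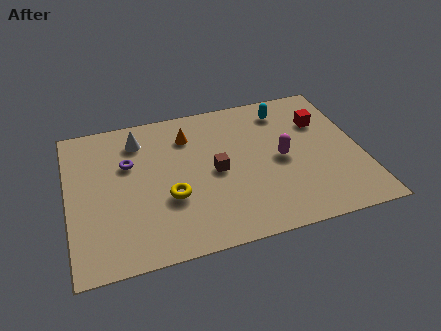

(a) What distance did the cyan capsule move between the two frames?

1.5

From (10.9, 7.2) to (9.4, 7.0), the cyan capsule covered √(1.5² + 0.2²) ≈ 1.5 units.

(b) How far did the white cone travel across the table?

2.3

The white cone moved from about (3.4, 4.5) to (3.1, 6.8), a distance of √(0.3² + 2.3²) ≈ 2.3.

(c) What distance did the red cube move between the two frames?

2.6

The red cube was near (8.3, 6.3) before and (10.9, 5.9) after, so it travelled √(2.6² + 0.4²) ≈ 2.6 units.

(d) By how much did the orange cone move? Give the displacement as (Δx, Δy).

(-0.9, 0.1)

The orange cone started near (6.1, 6.4) and ended near (5.2, 6.5).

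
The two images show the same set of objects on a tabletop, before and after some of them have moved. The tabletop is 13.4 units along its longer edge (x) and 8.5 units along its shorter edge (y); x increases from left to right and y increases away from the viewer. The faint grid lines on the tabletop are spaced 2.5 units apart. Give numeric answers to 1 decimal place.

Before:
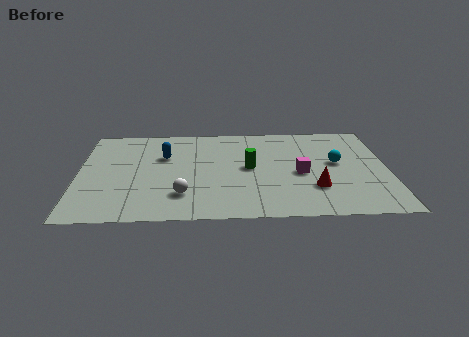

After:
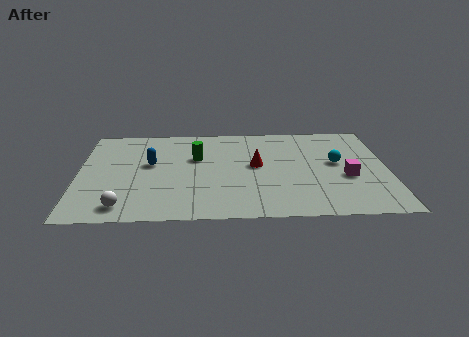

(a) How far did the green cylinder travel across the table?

2.5

The green cylinder was near (7.4, 4.4) before and (5.1, 5.4) after, so it travelled √(2.3² + 1.0²) ≈ 2.5 units.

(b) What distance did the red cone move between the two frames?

3.3

From (10.2, 2.5) to (7.7, 4.6), the red cone covered √(2.5² + 2.1²) ≈ 3.3 units.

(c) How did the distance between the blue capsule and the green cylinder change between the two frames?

-1.8

Before: roughly 3.9 units apart; after: 2.1. That's 1.8 units closer together.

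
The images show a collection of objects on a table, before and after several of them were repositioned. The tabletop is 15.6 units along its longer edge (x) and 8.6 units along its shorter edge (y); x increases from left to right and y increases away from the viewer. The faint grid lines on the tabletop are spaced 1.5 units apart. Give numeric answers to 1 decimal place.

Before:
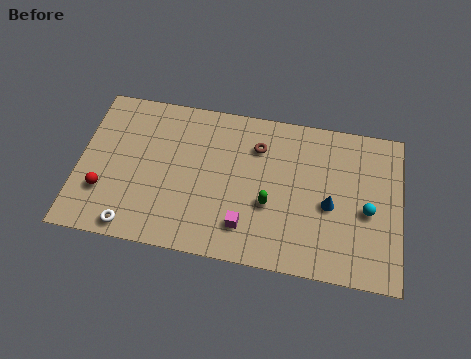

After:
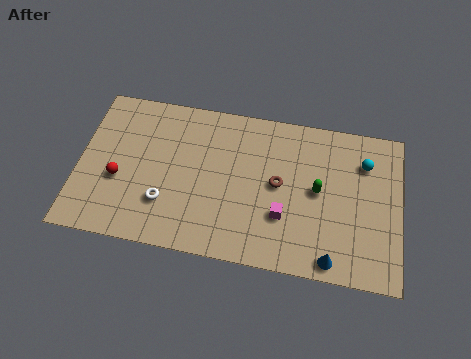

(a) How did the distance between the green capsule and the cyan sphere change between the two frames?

-1.8

Before: roughly 4.7 units apart; after: 2.9. That's 1.8 units closer together.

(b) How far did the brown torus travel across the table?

2.2

The brown torus was near (8.6, 6.4) before and (9.7, 4.5) after, so it travelled √(1.1² + 1.9²) ≈ 2.2 units.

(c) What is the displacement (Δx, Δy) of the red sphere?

(0.7, 0.8)

From the two frames, the red sphere sits at roughly (1.3, 2.6) before and (2.0, 3.4) after.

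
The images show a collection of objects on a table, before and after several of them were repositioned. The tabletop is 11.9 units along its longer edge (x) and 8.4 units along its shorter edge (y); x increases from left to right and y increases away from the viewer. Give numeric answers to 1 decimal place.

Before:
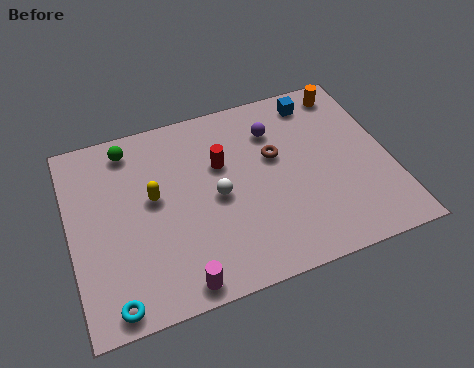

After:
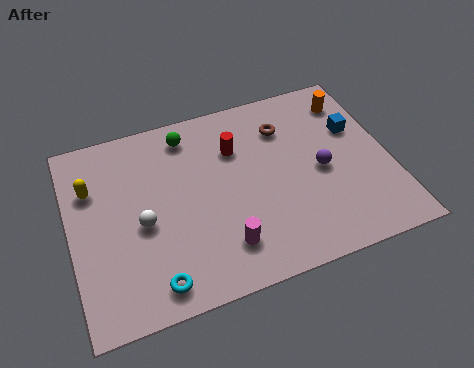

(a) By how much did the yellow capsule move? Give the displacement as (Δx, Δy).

(-2.2, 1.1)

The yellow capsule was at about (3.1, 4.7) and moved to about (0.9, 5.8).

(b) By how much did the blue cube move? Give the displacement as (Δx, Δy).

(1.3, -1.8)

The blue cube was at about (9.5, 7.2) and moved to about (10.8, 5.4).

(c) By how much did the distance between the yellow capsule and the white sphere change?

+0.3

Before: roughly 2.4 units apart; after: 2.7. That's 0.3 units further apart.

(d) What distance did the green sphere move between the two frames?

2.2

The green sphere moved from about (2.4, 7.2) to (4.6, 7.1), a distance of √(2.2² + 0.1²) ≈ 2.2.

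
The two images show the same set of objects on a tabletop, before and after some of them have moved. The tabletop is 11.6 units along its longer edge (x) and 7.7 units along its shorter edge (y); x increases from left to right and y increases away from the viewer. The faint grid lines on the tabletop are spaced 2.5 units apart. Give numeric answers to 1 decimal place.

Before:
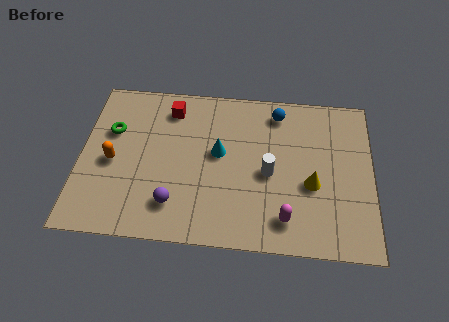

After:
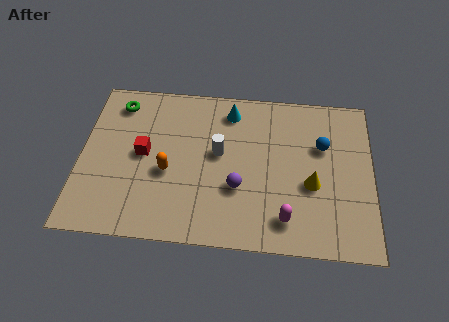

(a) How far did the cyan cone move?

2.1

The cyan cone moved from about (5.5, 4.3) to (5.9, 6.4), a distance of √(0.4² + 2.1²) ≈ 2.1.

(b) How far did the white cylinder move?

2.2

The white cylinder moved from about (7.5, 3.5) to (5.5, 4.3), a distance of √(2.0² + 0.8²) ≈ 2.2.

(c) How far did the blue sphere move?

2.3

From (7.8, 6.5) to (9.6, 5.0), the blue sphere covered √(1.8² + 1.5²) ≈ 2.3 units.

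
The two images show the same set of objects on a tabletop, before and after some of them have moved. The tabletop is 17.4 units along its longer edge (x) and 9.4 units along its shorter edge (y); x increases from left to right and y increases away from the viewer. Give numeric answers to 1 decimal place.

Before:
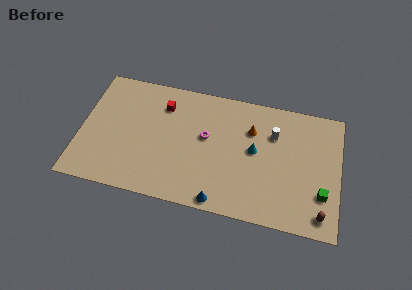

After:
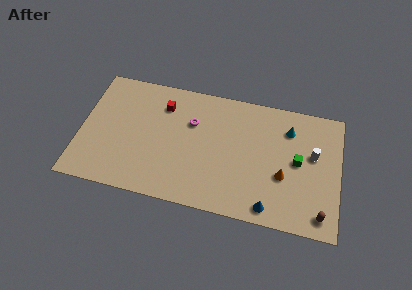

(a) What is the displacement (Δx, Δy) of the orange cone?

(2.3, -3.0)

The orange cone started near (11.4, 6.6) and ended near (13.7, 3.6).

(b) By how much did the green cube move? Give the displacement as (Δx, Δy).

(-1.7, 2.1)

The green cube was at about (16.3, 2.8) and moved to about (14.6, 4.9).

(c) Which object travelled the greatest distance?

the orange cone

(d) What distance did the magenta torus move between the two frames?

1.3

The magenta torus was near (8.4, 5.4) before and (7.4, 6.3) after, so it travelled √(1.0² + 0.9²) ≈ 1.3 units.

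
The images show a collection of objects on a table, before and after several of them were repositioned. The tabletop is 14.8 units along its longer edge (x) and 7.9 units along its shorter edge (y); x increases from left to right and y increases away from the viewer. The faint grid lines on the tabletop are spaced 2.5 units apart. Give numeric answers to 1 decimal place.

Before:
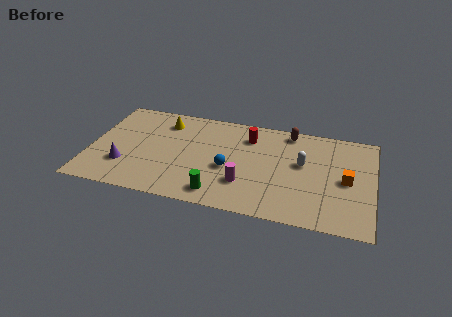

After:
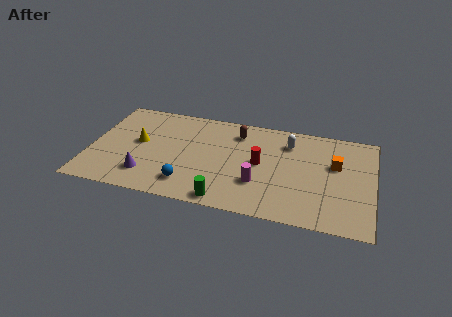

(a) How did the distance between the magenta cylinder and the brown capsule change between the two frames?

-1.1

They were about 5.1 units apart before and 4.0 after — 1.1 units closer together.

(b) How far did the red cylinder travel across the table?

2.1

The red cylinder moved from about (8.2, 6.1) to (8.9, 4.1), a distance of √(0.7² + 2.0²) ≈ 2.1.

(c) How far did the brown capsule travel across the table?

2.8

The brown capsule moved from about (10.3, 7.0) to (7.6, 6.3), a distance of √(2.7² + 0.7²) ≈ 2.8.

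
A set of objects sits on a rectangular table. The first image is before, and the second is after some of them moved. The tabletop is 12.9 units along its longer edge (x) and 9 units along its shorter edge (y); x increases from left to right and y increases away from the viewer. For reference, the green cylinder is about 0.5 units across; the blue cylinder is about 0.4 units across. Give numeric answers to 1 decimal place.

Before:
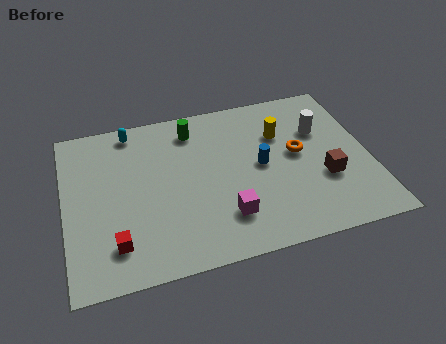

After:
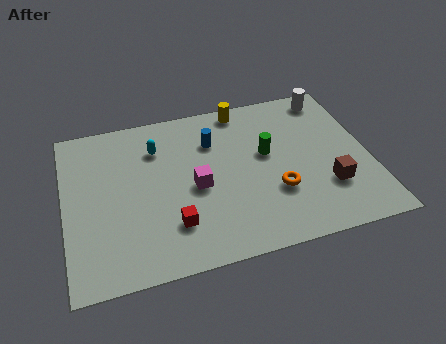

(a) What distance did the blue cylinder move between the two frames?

2.7

The blue cylinder was near (8.3, 4.6) before and (6.4, 6.5) after, so it travelled √(1.9² + 1.9²) ≈ 2.7 units.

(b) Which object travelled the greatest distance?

the green cylinder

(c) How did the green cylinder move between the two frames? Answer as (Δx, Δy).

(3.0, -2.2)

The green cylinder started near (5.6, 7.4) and ended near (8.6, 5.2).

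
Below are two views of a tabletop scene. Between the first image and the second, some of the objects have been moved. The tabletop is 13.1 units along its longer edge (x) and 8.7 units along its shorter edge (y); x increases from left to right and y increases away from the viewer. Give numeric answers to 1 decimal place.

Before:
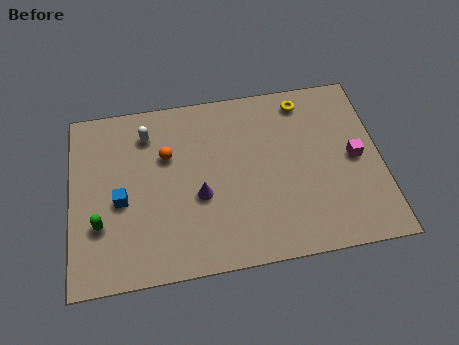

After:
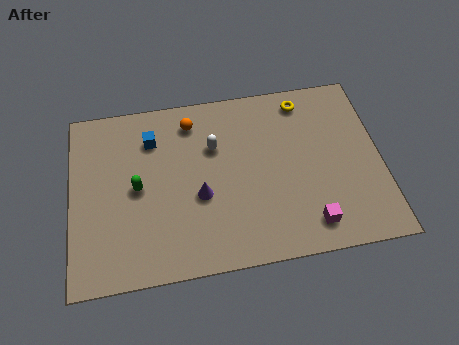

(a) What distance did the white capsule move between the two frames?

3.0

The white capsule moved from about (3.3, 6.9) to (6.1, 5.8), a distance of √(2.8² + 1.1²) ≈ 3.0.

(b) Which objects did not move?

the purple cone and the yellow torus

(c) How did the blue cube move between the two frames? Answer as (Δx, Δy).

(1.4, 2.8)

The blue cube started near (2.1, 3.8) and ended near (3.5, 6.6).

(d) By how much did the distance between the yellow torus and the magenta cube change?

+2.3

Before: roughly 3.8 units apart; after: 6.1. That's 2.3 units further apart.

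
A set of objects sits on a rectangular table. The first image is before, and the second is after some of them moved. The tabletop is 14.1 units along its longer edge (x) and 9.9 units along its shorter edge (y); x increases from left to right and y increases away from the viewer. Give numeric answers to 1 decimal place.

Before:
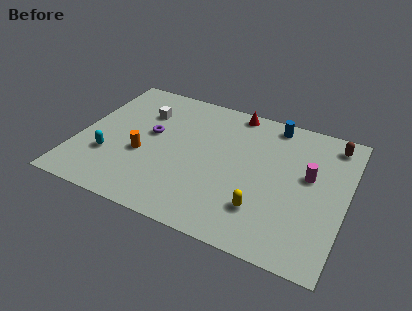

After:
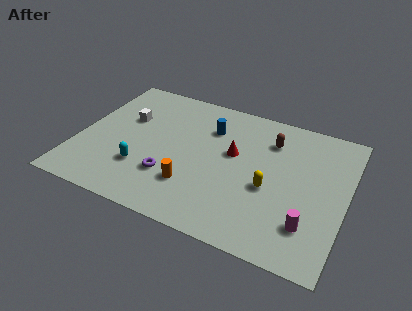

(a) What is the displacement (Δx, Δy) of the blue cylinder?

(-3.2, -1.6)

The blue cylinder was at about (9.9, 8.8) and moved to about (6.7, 7.2).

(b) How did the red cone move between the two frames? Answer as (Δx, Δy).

(0.3, -3.2)

From the two frames, the red cone sits at roughly (7.8, 9.0) before and (8.1, 5.8) after.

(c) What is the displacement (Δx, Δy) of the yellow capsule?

(0.2, 1.6)

The yellow capsule started near (10.0, 2.5) and ended near (10.2, 4.1).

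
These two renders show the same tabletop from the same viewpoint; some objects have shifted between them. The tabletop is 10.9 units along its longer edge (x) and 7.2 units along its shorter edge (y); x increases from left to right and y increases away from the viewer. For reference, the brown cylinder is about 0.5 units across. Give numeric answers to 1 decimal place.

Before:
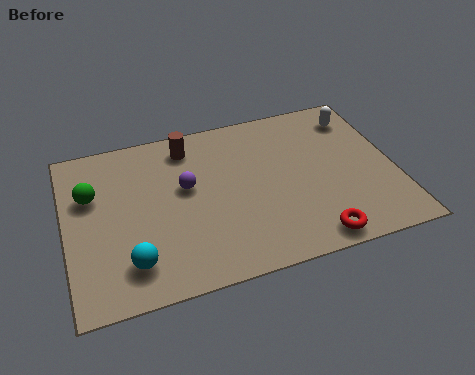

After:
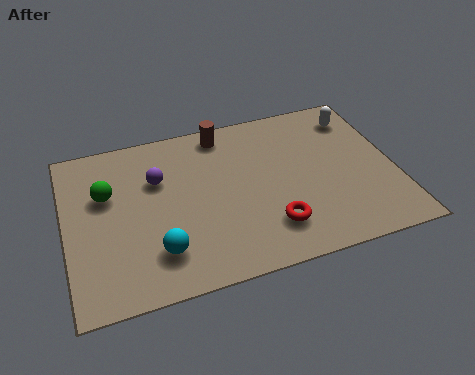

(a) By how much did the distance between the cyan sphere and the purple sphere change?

-0.3

Before: roughly 3.4 units apart; after: 3.1. That's 0.3 units closer together.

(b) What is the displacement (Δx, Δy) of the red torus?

(-1.3, 0.9)

From the two frames, the red torus sits at roughly (7.9, 0.8) before and (6.6, 1.7) after.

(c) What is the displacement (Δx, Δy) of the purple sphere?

(-0.9, 0.6)

The purple sphere was at about (4.0, 4.2) and moved to about (3.1, 4.8).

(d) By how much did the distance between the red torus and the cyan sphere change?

-2.2

Before: roughly 5.9 units apart; after: 3.7. That's 2.2 units closer together.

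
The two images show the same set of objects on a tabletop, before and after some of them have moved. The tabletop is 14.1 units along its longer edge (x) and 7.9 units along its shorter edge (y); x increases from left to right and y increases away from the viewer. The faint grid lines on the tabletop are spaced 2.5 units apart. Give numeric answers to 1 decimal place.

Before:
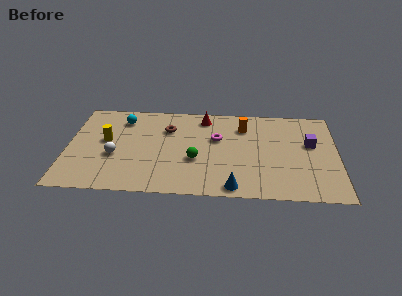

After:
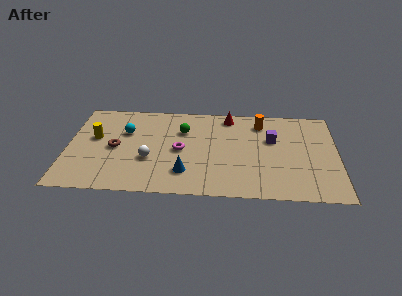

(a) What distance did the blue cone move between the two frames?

2.7

From (8.7, 0.8) to (6.2, 1.9), the blue cone covered √(2.5² + 1.1²) ≈ 2.7 units.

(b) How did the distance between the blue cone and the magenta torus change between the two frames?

-2.3

Before: roughly 4.2 units apart; after: 1.9. That's 2.3 units closer together.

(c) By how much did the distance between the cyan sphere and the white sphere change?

-0.6

They were about 3.2 units apart before and 2.6 after — 0.6 units closer together.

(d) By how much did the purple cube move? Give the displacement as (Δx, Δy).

(-2.0, 0.3)

The purple cube started near (12.7, 4.7) and ended near (10.7, 5.0).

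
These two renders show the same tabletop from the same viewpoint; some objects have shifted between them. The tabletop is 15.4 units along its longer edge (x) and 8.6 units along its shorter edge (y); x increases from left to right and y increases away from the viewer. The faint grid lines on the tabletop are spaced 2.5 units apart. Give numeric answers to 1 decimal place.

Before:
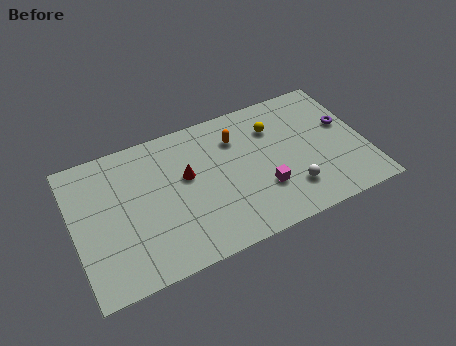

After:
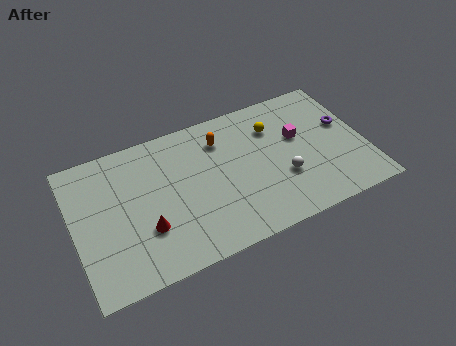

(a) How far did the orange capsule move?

0.8

The orange capsule was near (8.8, 6.4) before and (8.0, 6.6) after, so it travelled √(0.8² + 0.2²) ≈ 0.8 units.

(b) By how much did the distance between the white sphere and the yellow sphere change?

-0.9

The distance was about 4.2 in the first image and 3.3 in the second, so they moved 0.9 units closer together.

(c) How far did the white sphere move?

0.9

From (11.2, 2.1) to (10.9, 3.0), the white sphere covered √(0.3² + 0.9²) ≈ 0.9 units.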